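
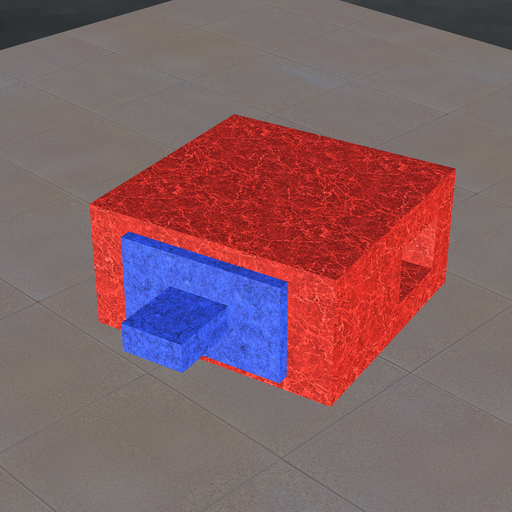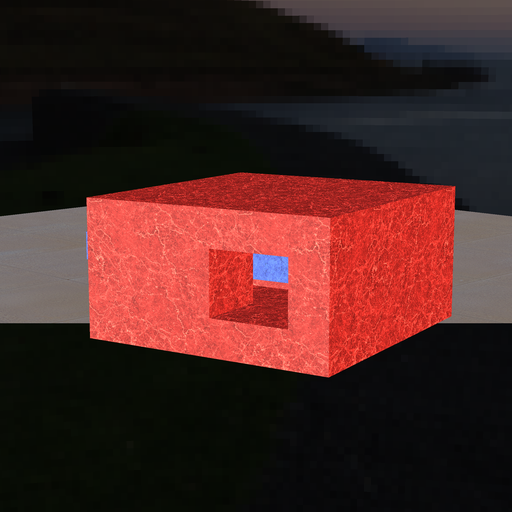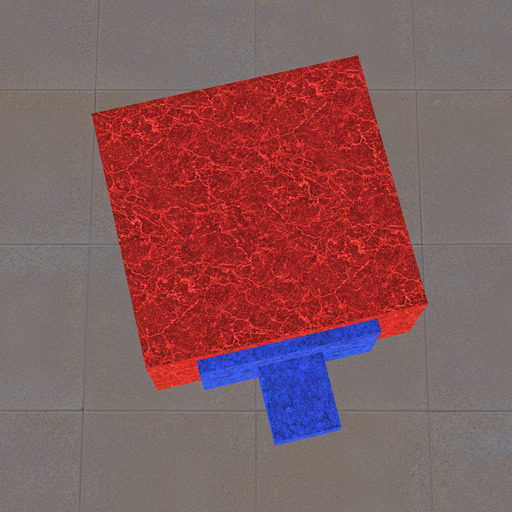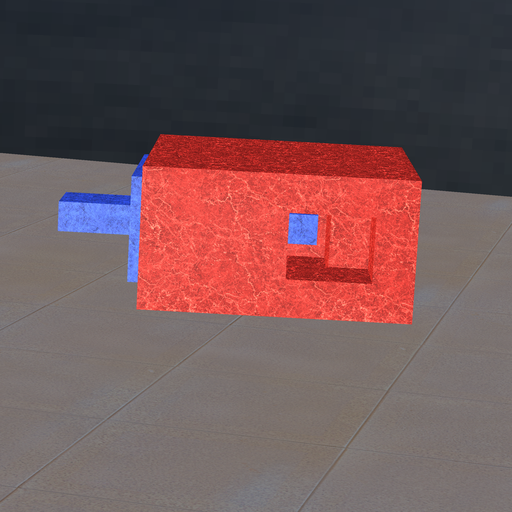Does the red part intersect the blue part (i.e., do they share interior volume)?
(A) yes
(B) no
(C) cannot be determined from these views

(B) no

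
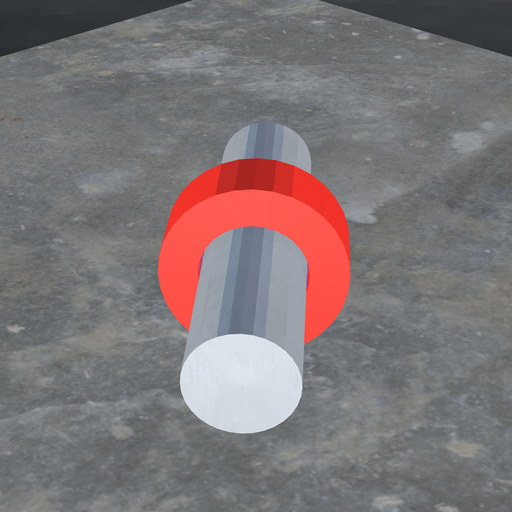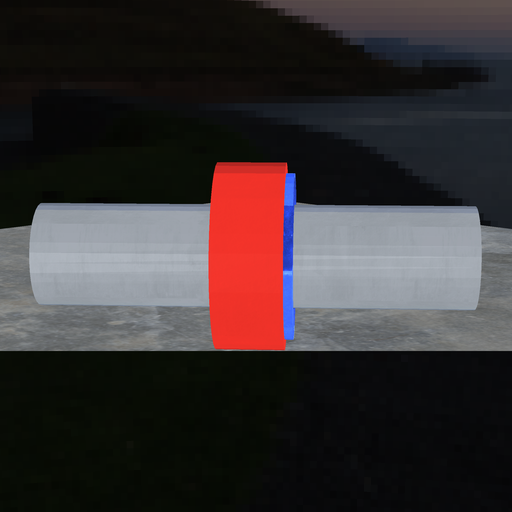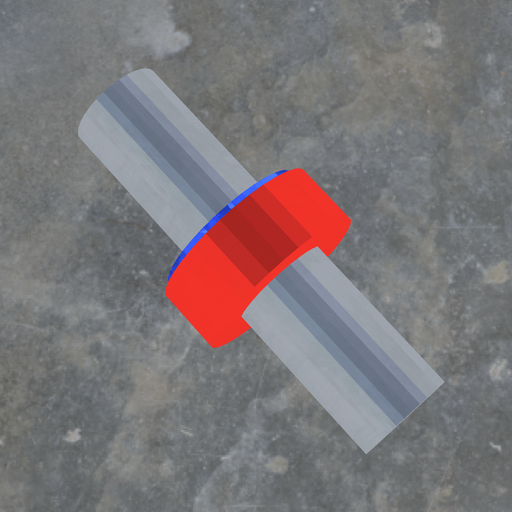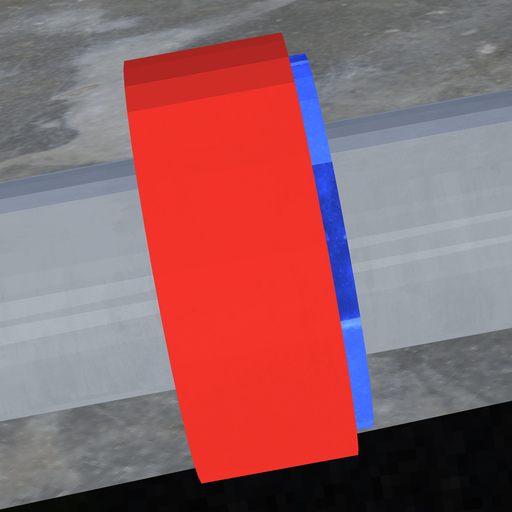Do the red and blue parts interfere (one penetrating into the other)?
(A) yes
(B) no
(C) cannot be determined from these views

(A) yes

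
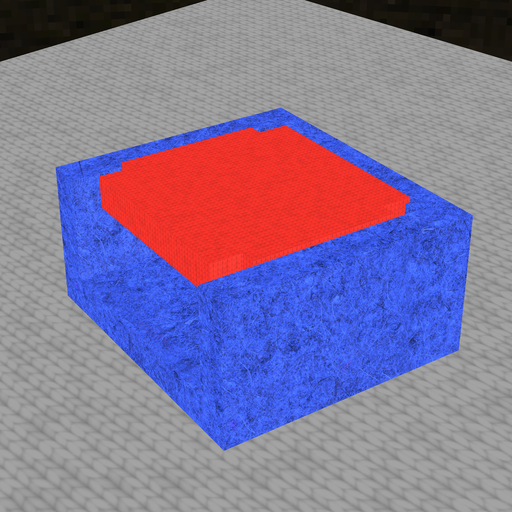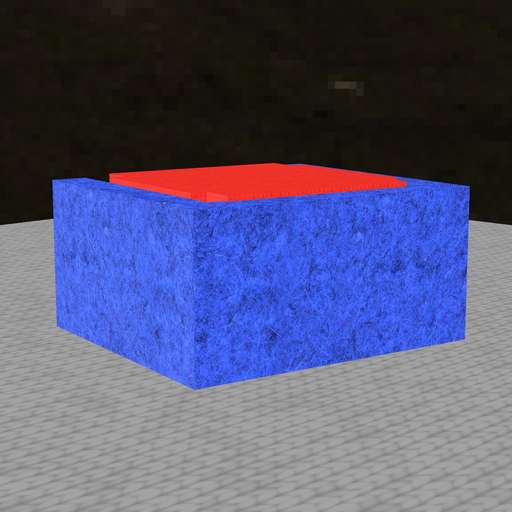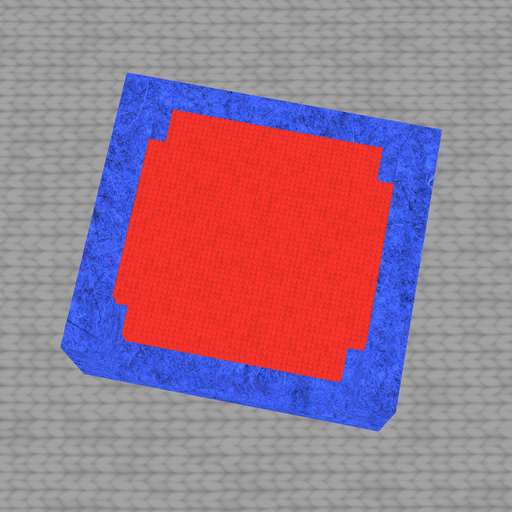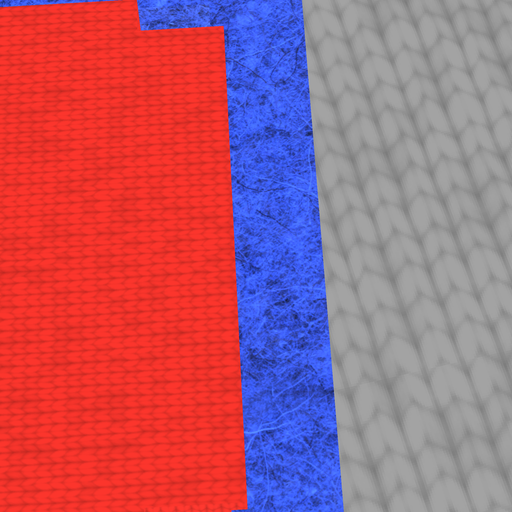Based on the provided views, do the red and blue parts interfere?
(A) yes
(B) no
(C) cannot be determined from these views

(A) yes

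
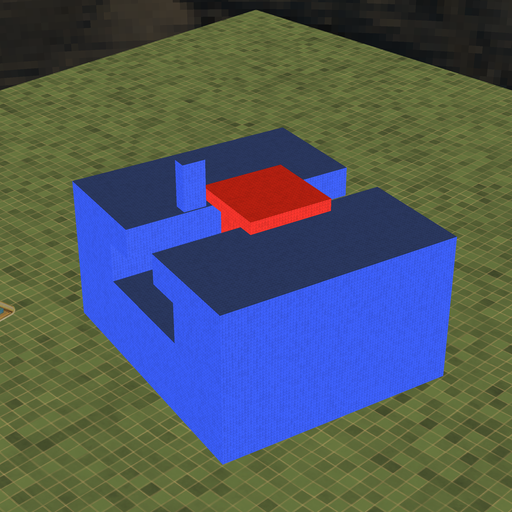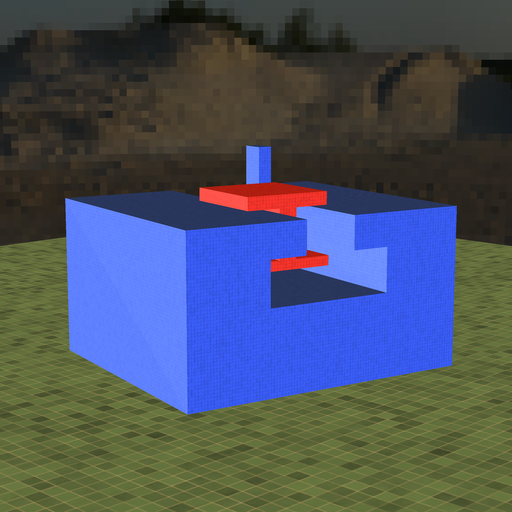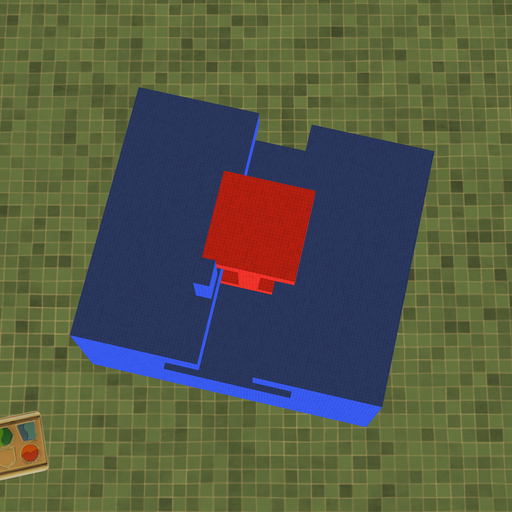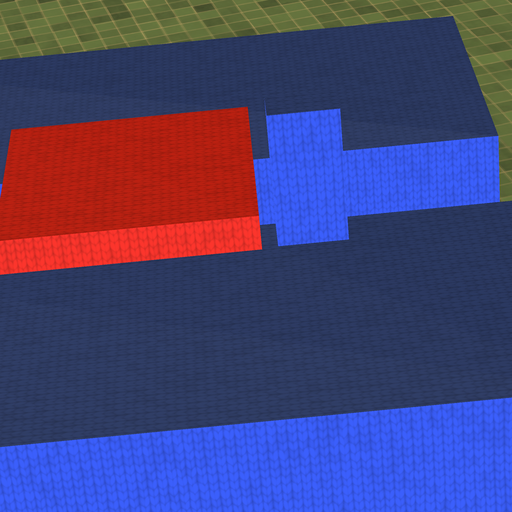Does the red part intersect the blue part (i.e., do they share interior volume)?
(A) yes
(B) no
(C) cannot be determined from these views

(B) no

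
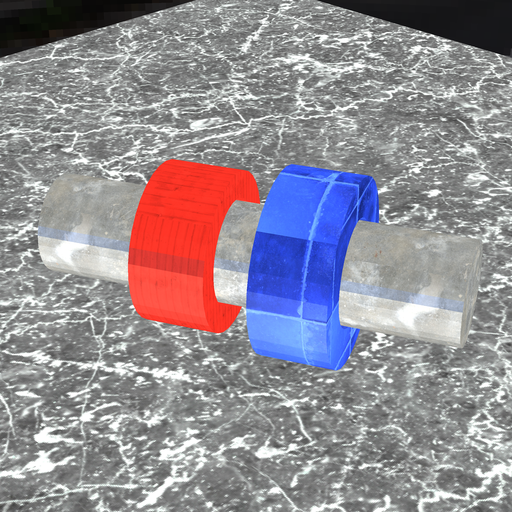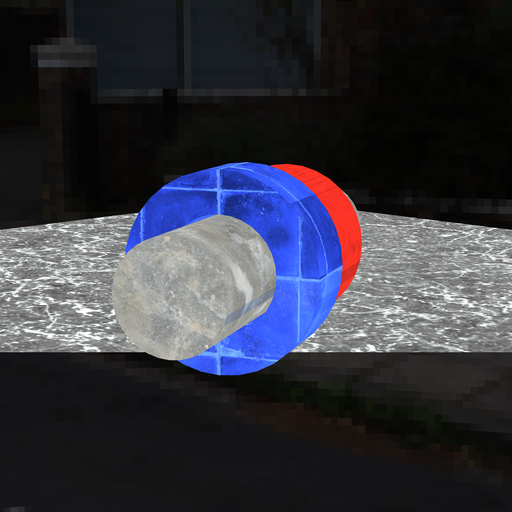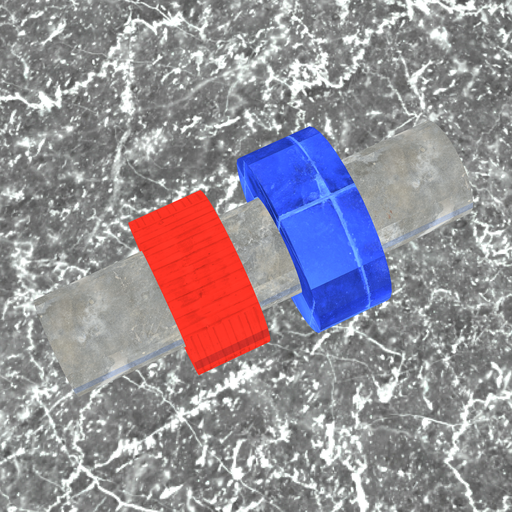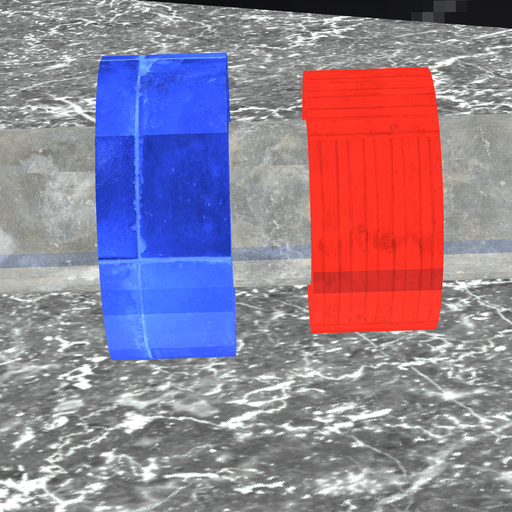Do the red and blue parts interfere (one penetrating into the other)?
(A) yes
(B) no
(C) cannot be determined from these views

(B) no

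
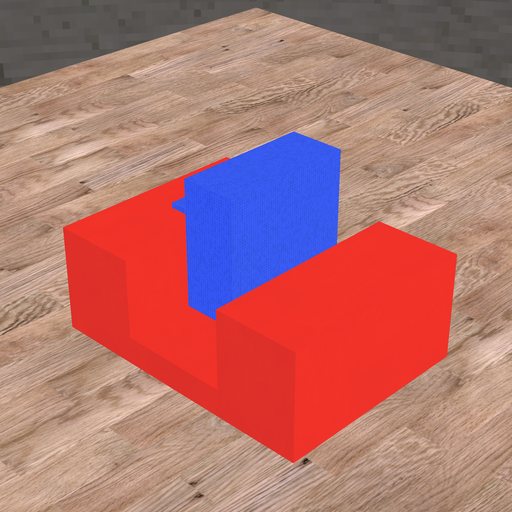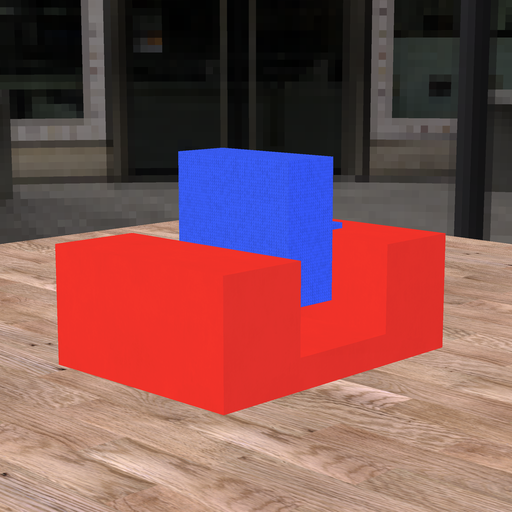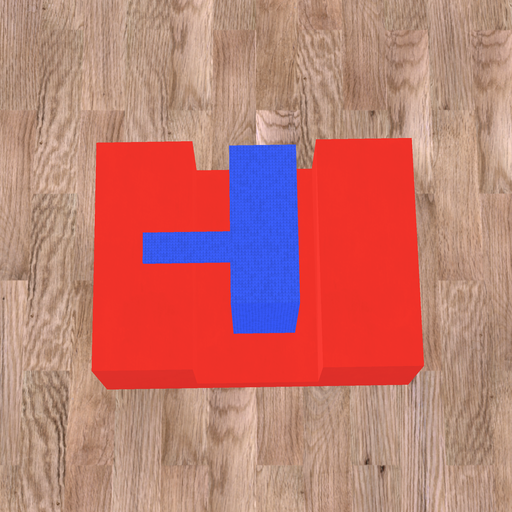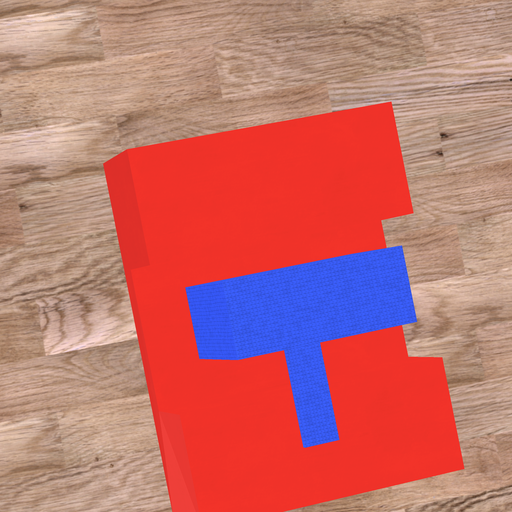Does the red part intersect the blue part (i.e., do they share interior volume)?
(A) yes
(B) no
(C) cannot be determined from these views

(B) no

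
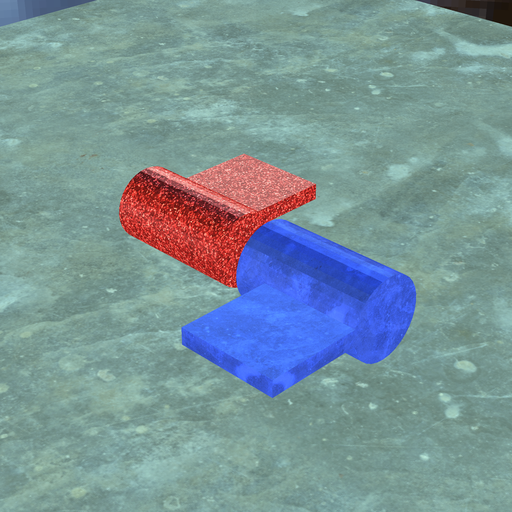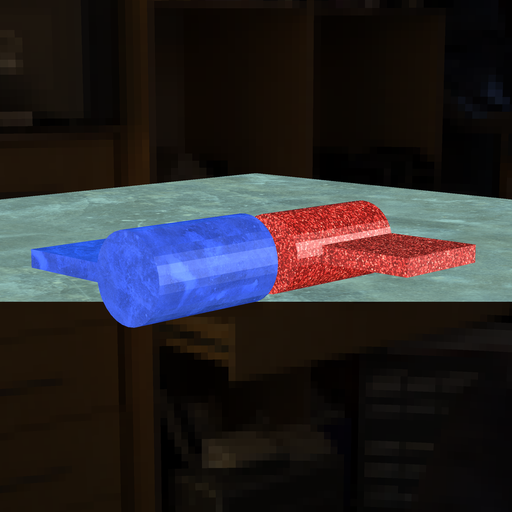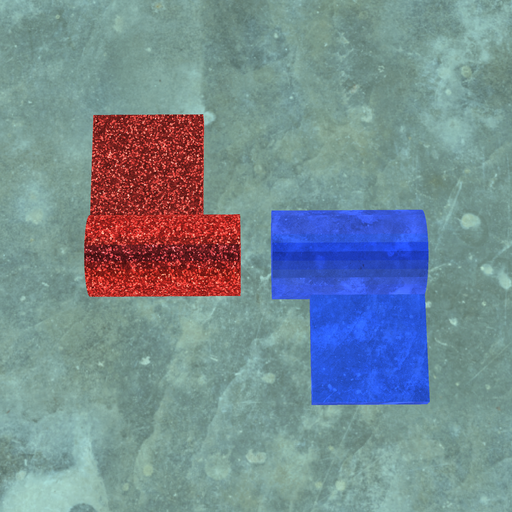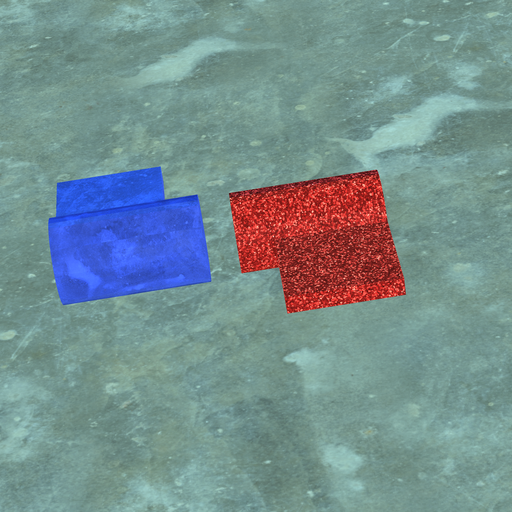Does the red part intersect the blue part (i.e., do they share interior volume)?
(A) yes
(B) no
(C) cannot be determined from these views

(B) no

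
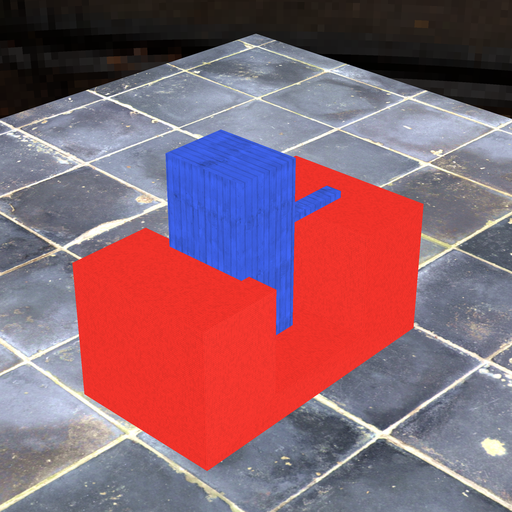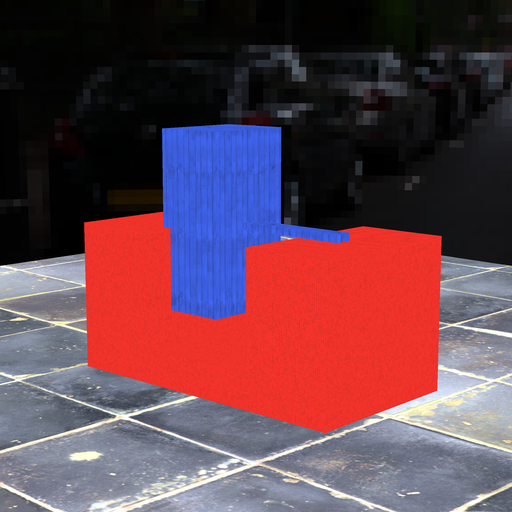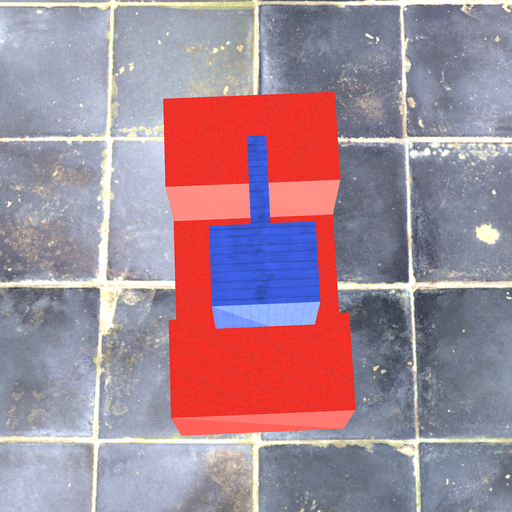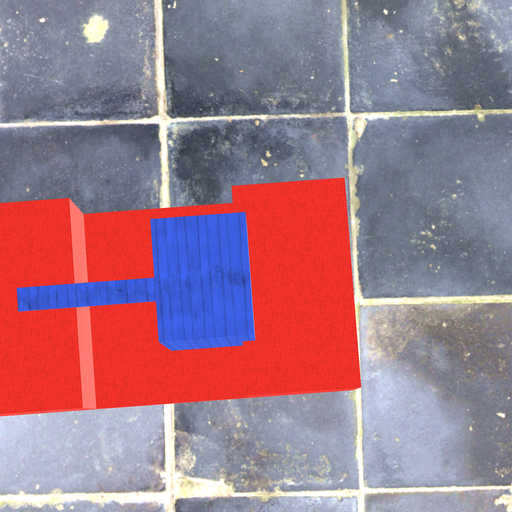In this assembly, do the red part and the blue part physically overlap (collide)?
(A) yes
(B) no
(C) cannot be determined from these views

(A) yes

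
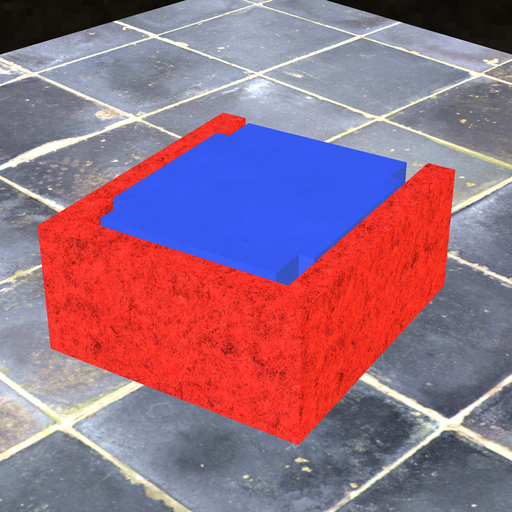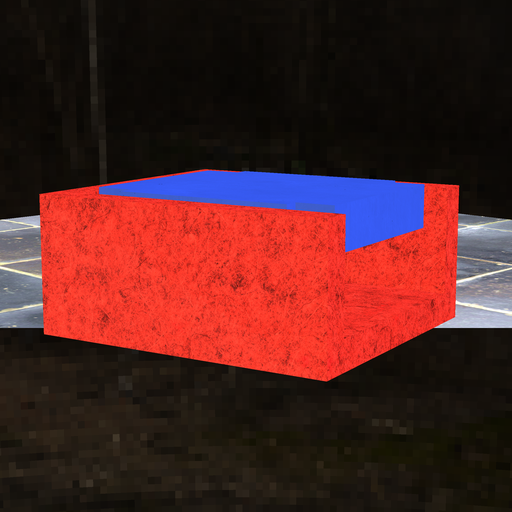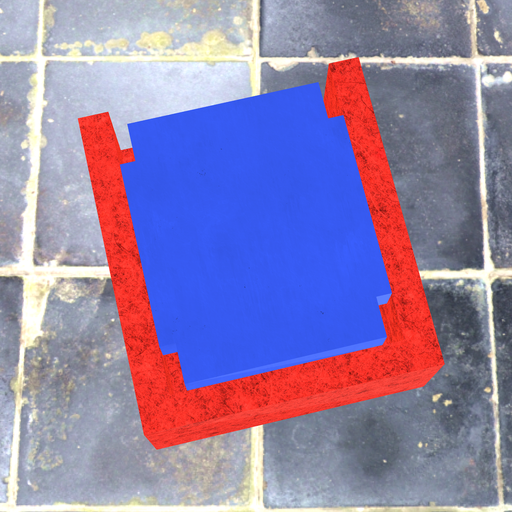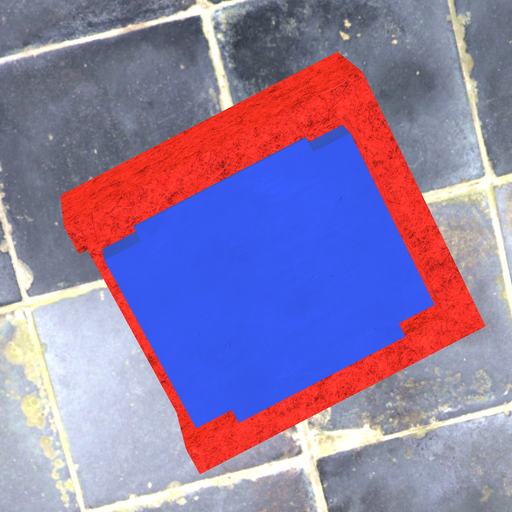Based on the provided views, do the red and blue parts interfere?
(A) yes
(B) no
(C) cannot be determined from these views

(B) no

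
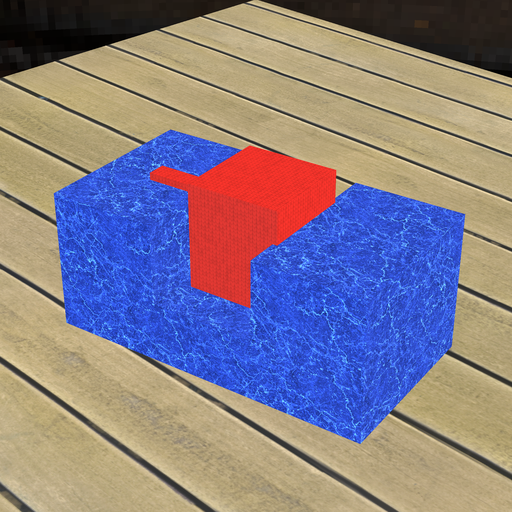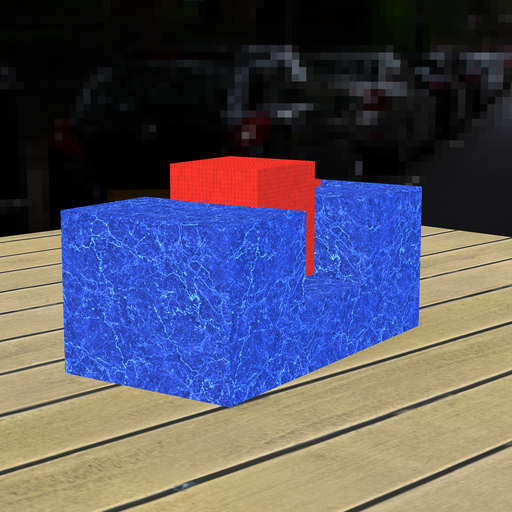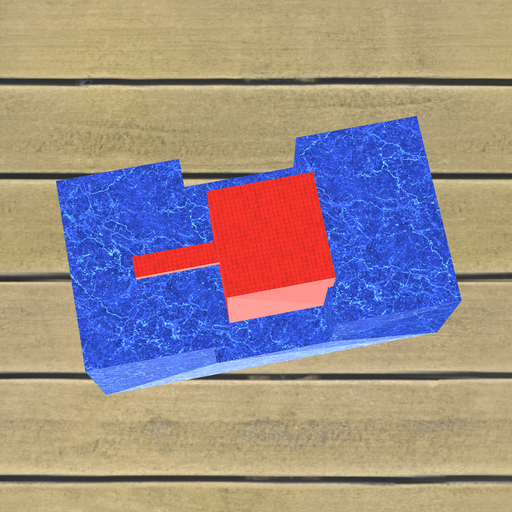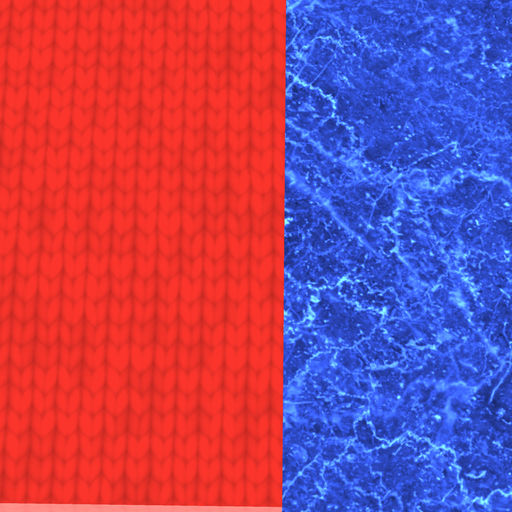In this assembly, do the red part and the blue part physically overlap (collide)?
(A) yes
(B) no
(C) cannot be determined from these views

(A) yes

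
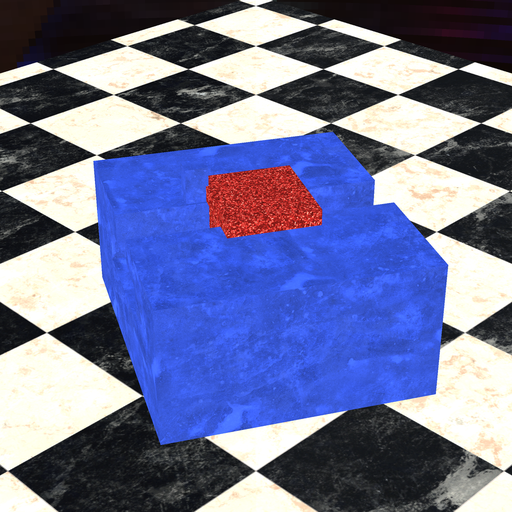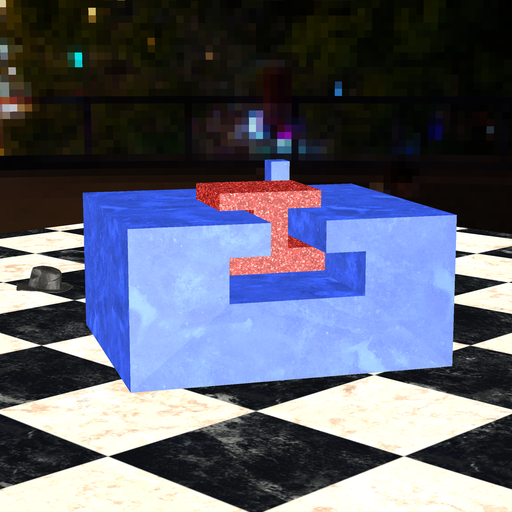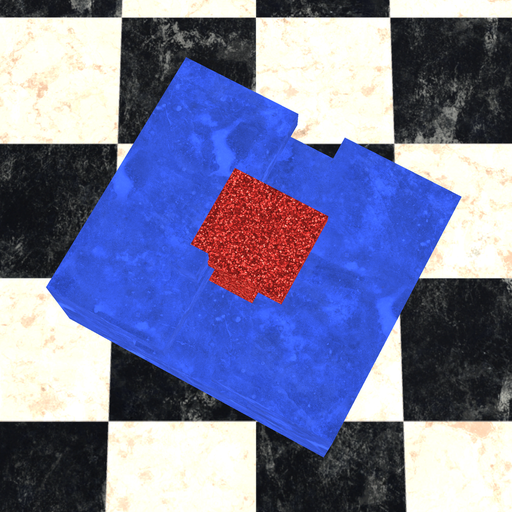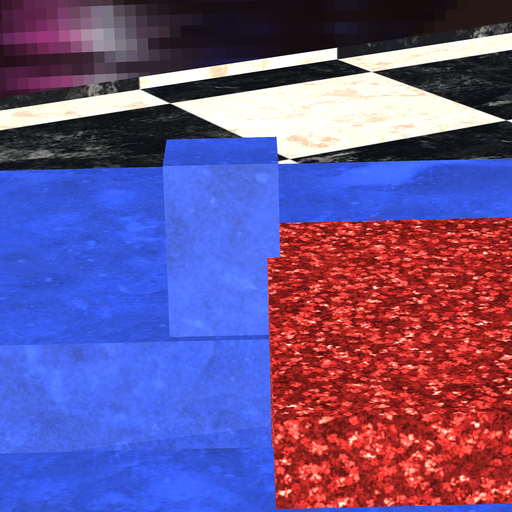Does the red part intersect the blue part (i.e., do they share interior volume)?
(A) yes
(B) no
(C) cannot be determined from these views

(A) yes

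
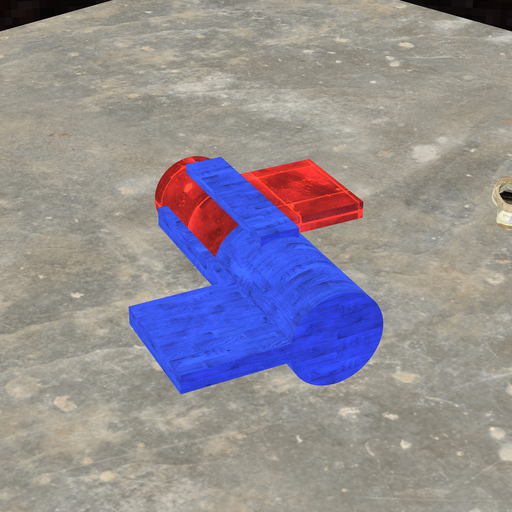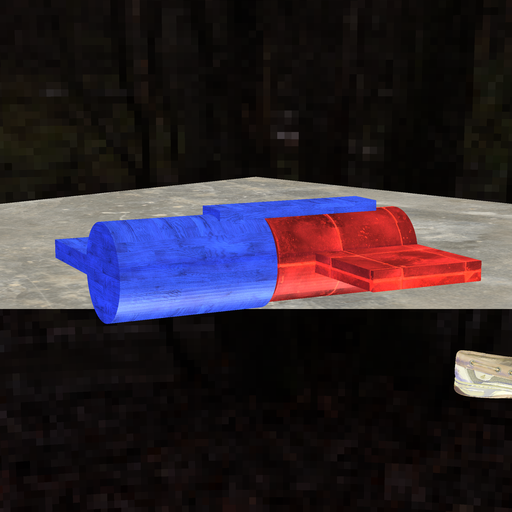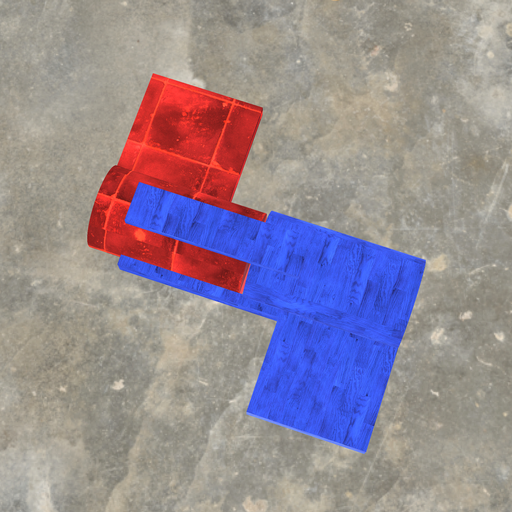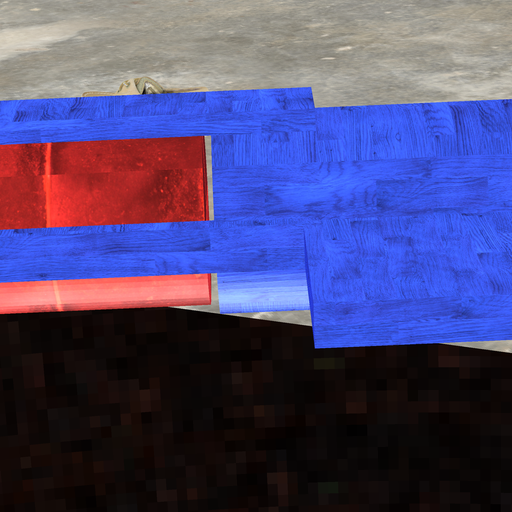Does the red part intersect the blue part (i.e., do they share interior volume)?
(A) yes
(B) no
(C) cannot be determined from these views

(B) no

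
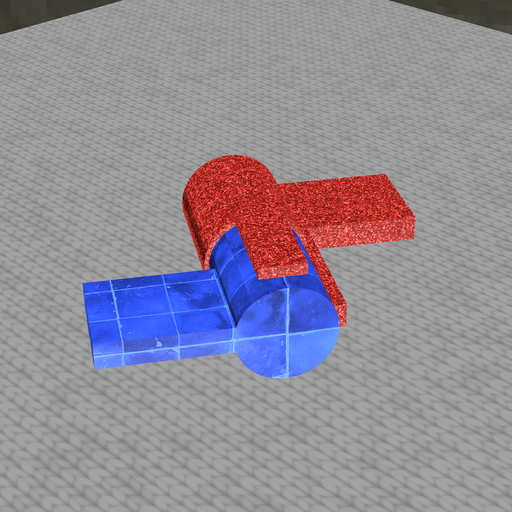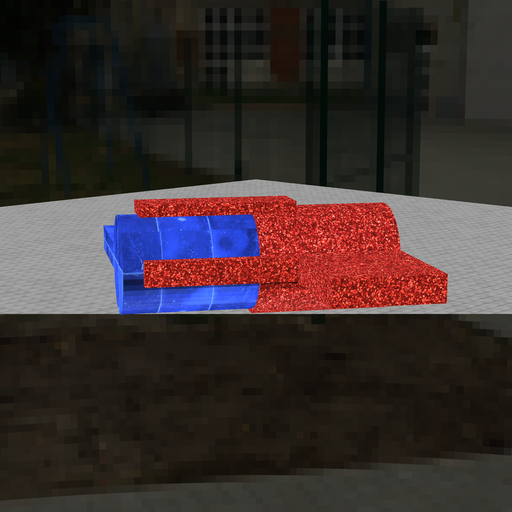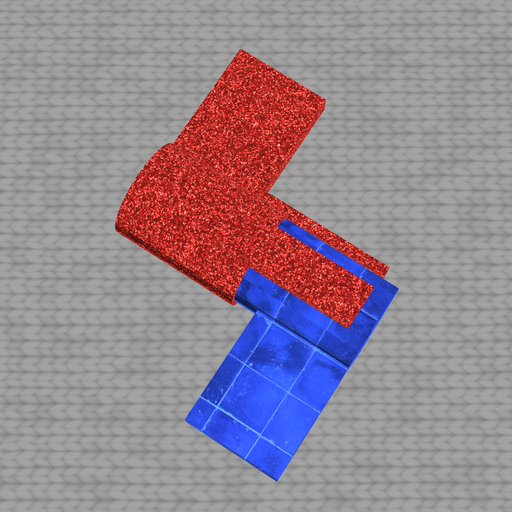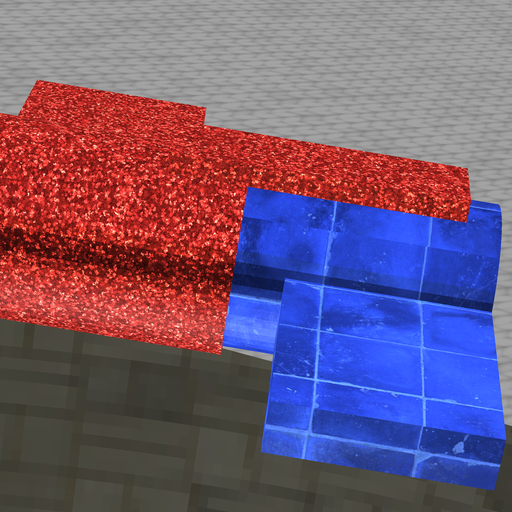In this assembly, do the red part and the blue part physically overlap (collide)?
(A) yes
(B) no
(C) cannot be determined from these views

(A) yes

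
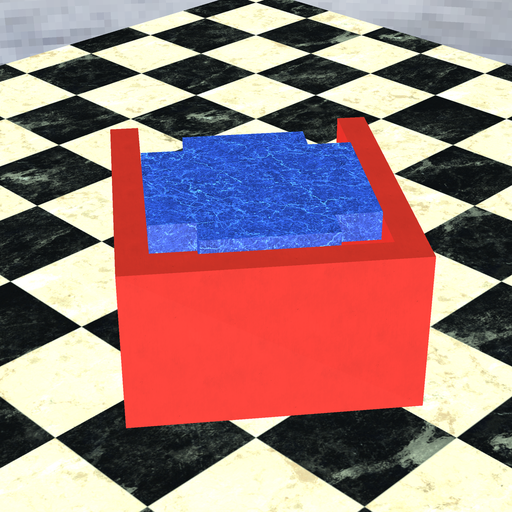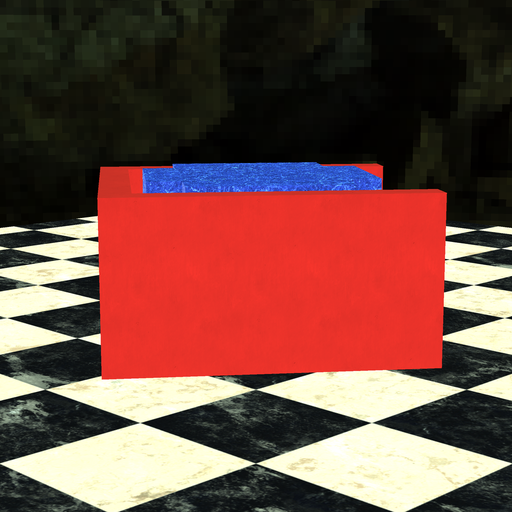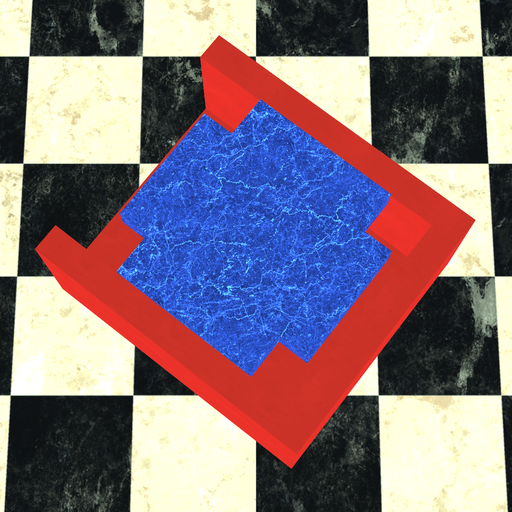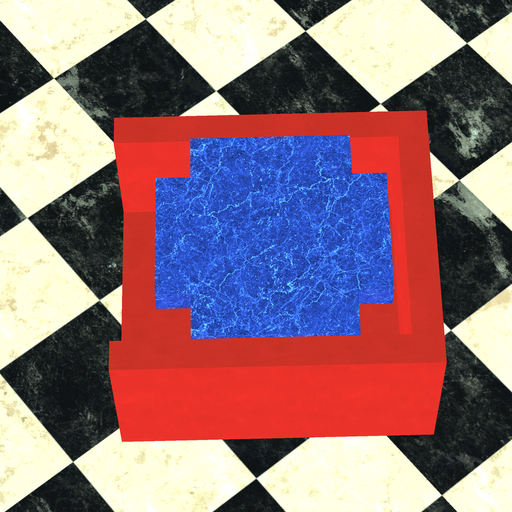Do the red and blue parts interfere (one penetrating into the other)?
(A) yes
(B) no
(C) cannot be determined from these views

(B) no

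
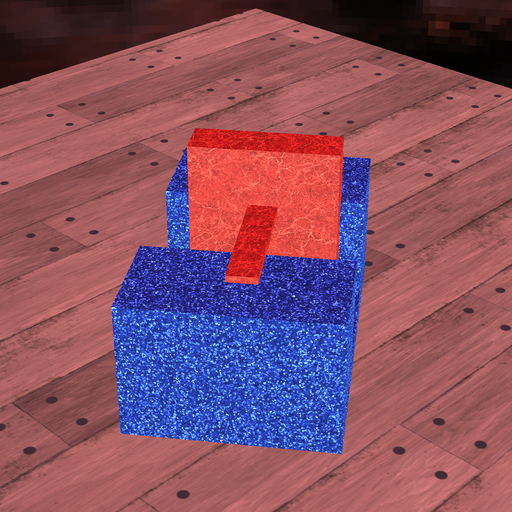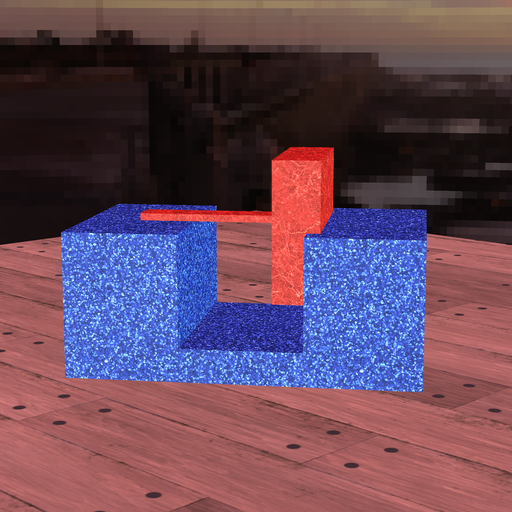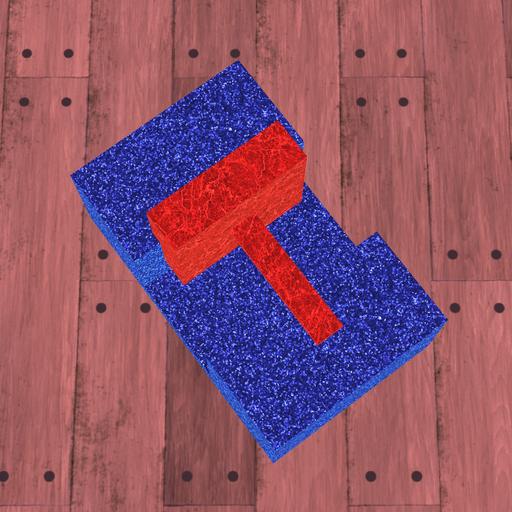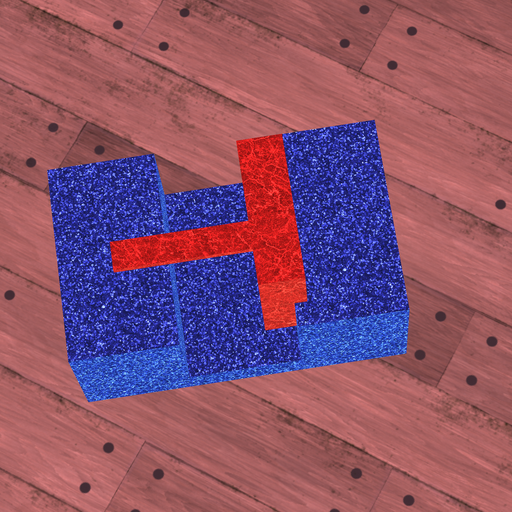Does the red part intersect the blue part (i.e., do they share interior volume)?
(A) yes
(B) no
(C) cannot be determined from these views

(A) yes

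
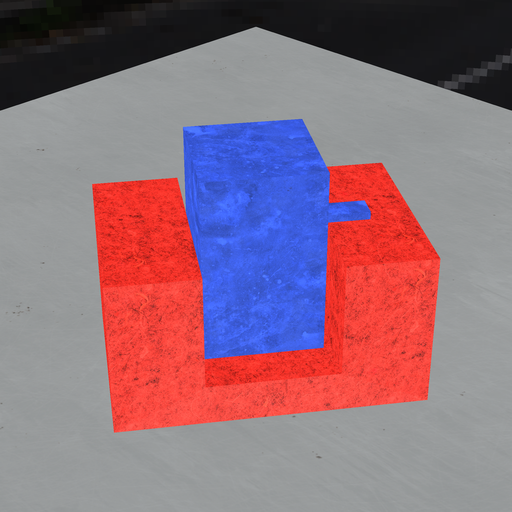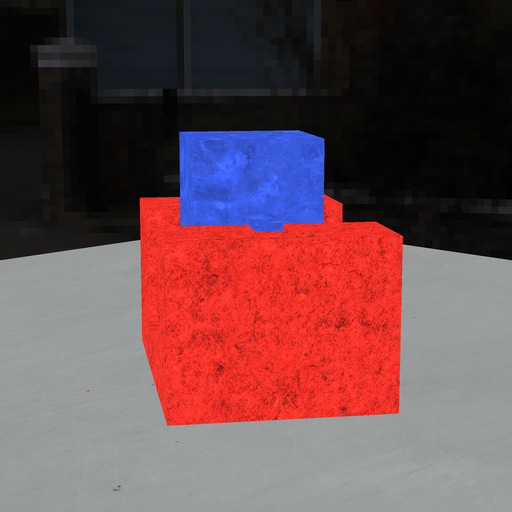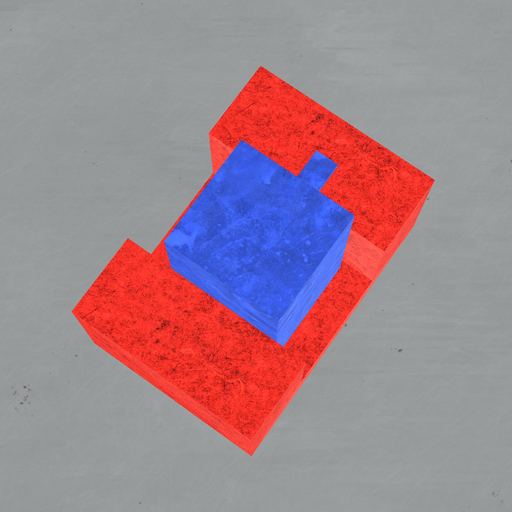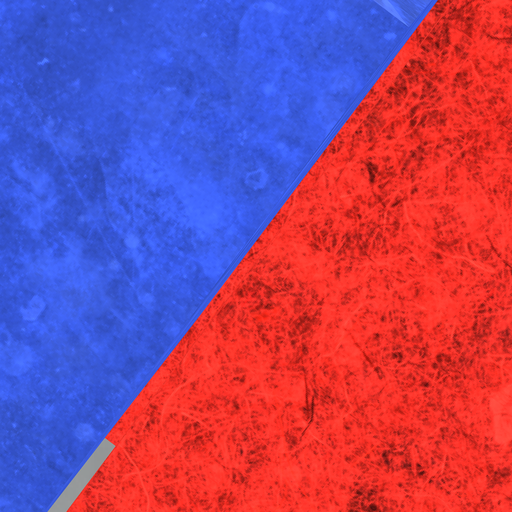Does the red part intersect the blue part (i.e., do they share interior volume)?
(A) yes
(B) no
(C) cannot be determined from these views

(B) no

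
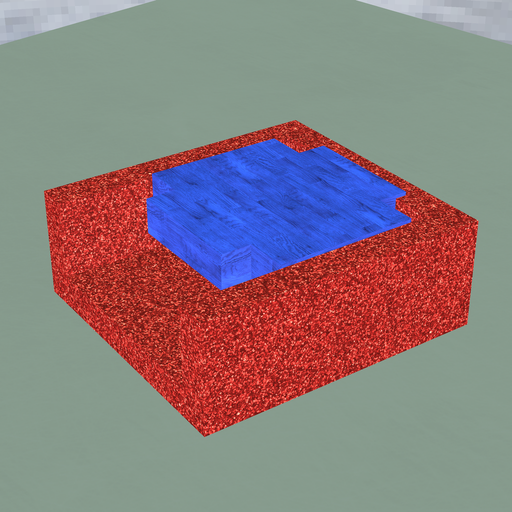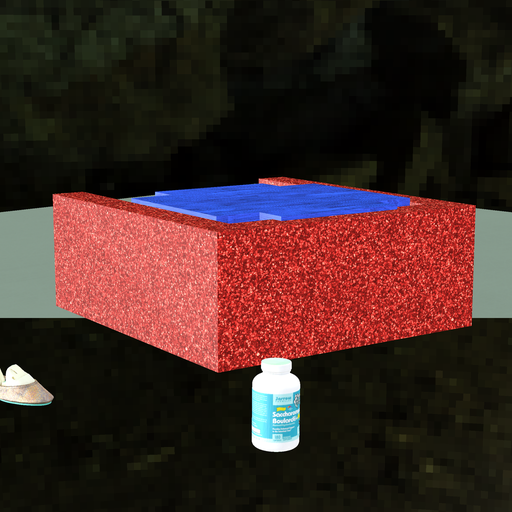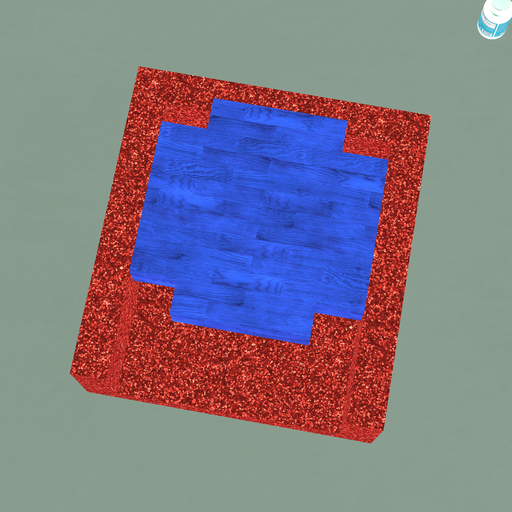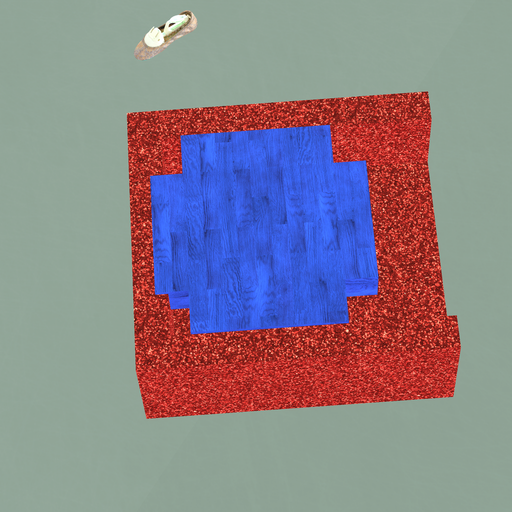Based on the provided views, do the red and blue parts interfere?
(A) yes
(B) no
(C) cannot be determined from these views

(A) yes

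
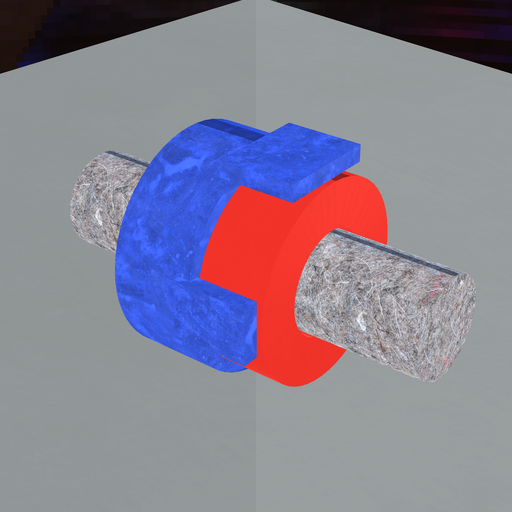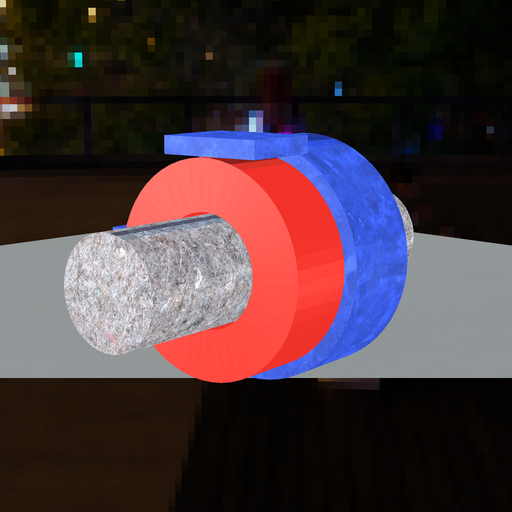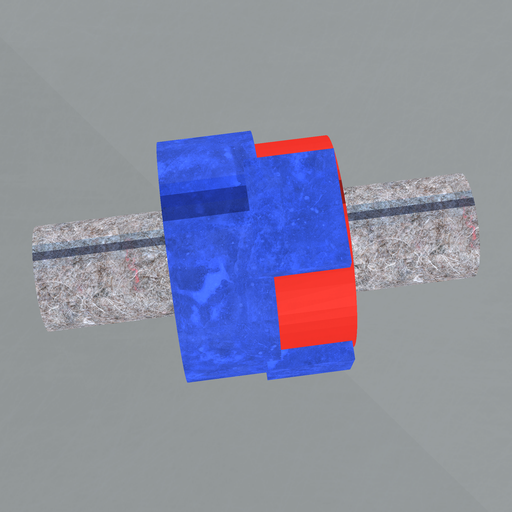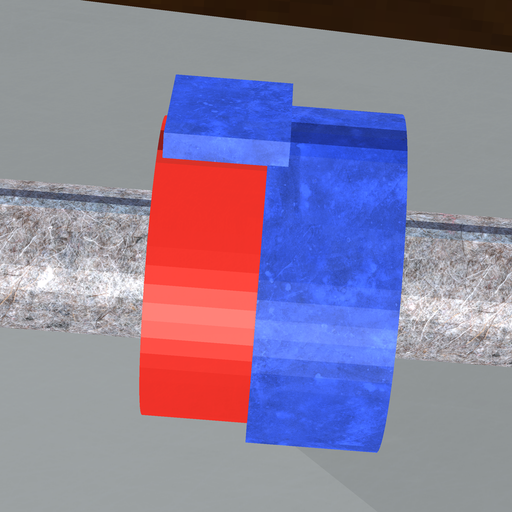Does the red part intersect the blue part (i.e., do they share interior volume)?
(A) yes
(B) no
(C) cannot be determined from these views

(A) yes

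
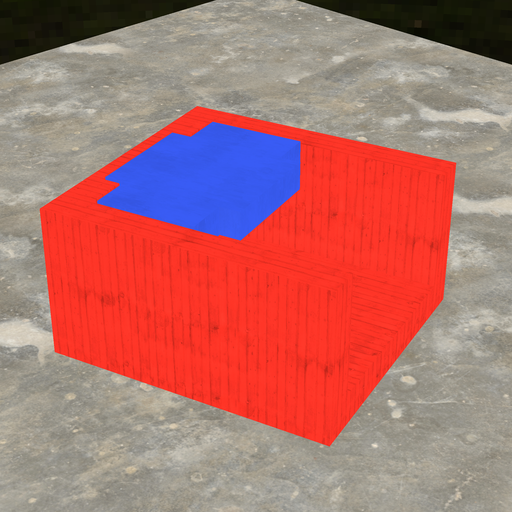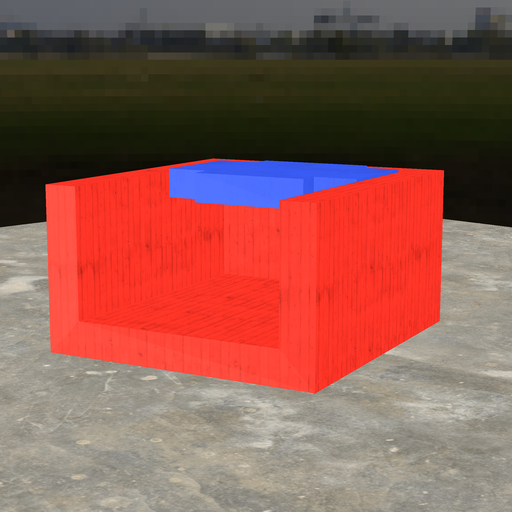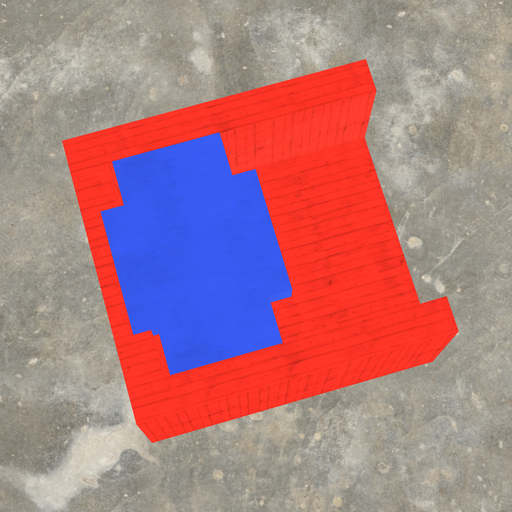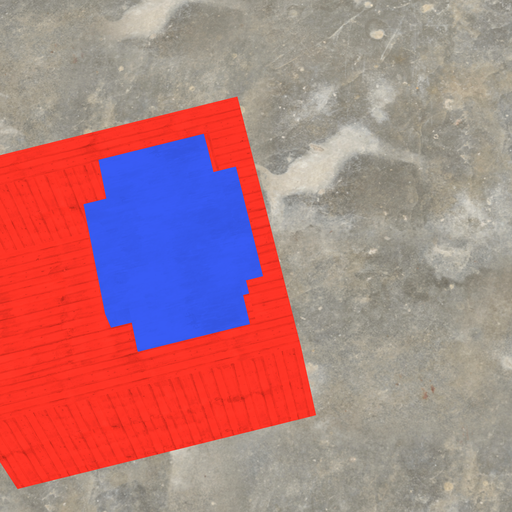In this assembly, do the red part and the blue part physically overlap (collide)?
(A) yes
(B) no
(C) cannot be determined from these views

(A) yes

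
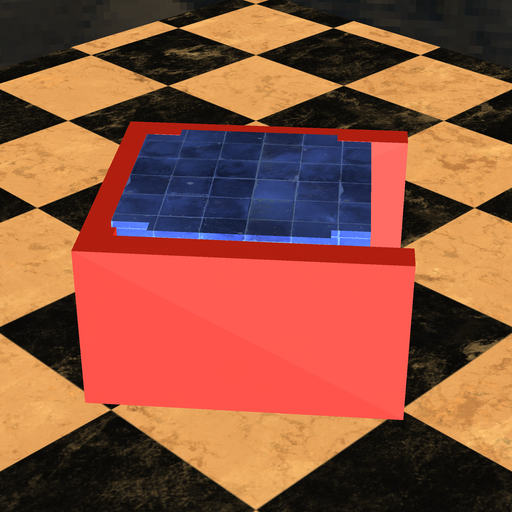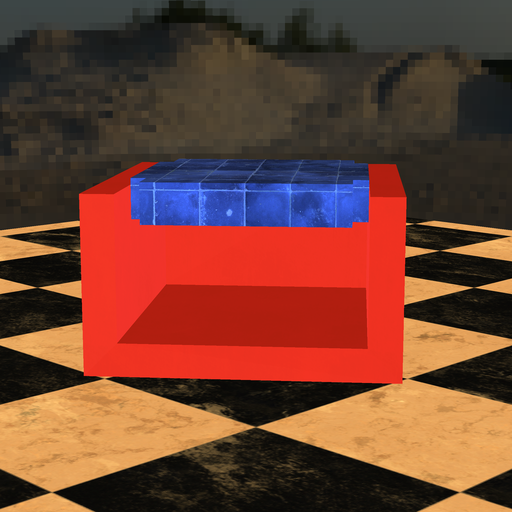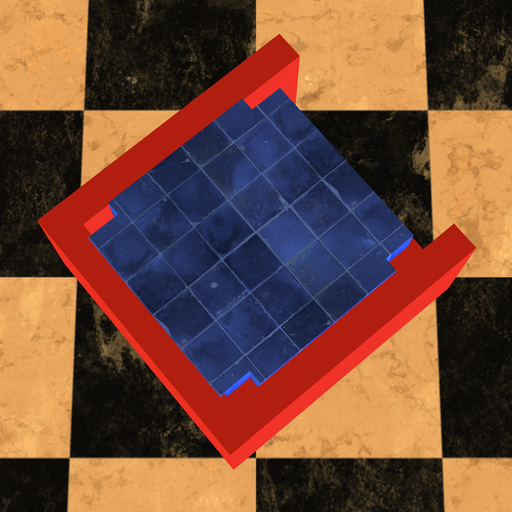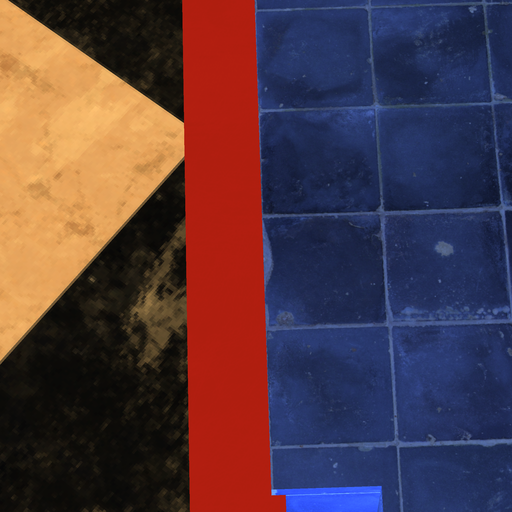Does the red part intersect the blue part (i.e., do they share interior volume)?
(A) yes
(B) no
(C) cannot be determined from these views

(A) yes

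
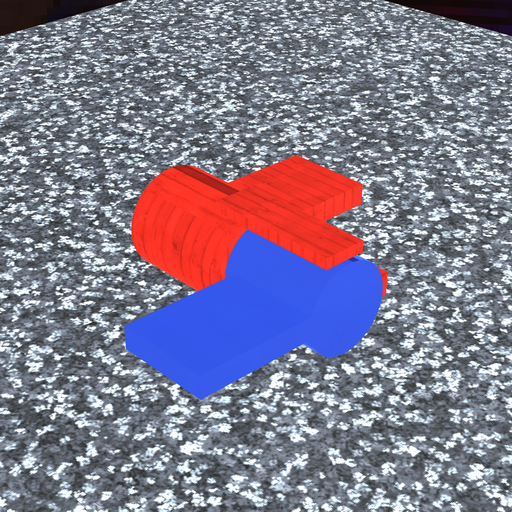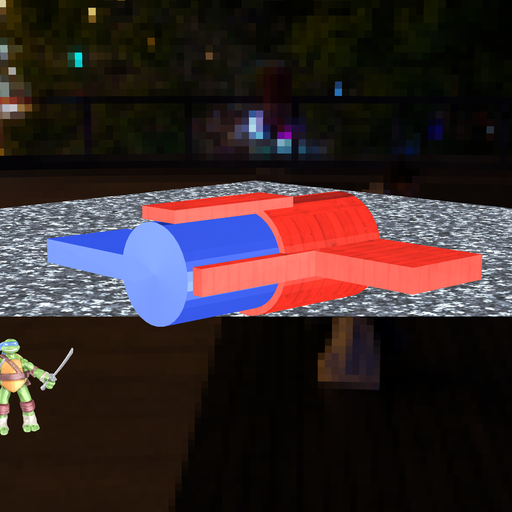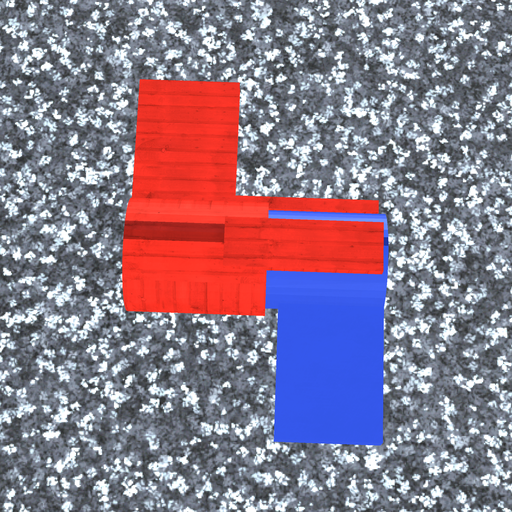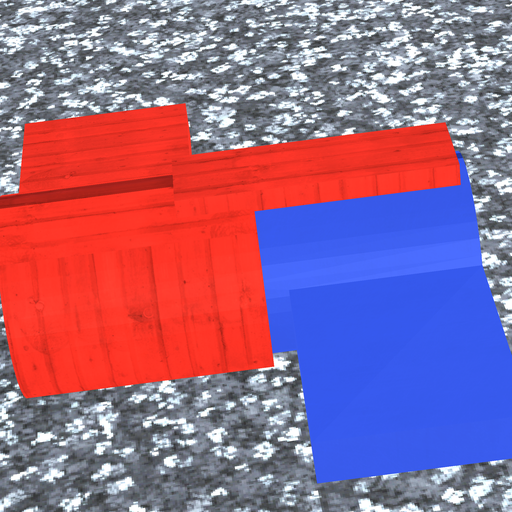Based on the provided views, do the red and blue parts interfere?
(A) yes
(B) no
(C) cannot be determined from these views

(A) yes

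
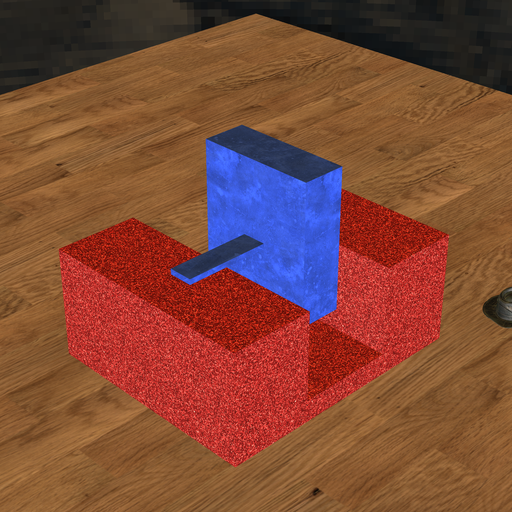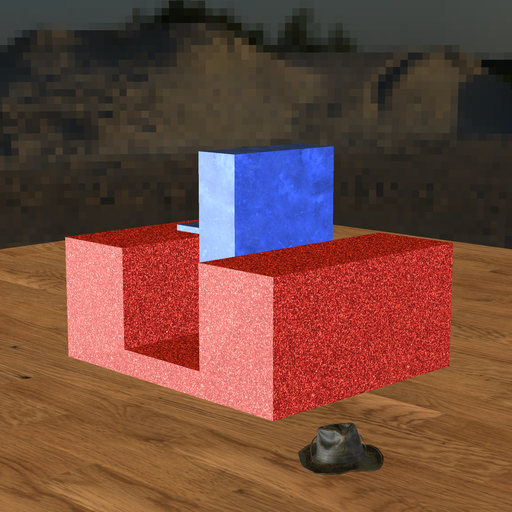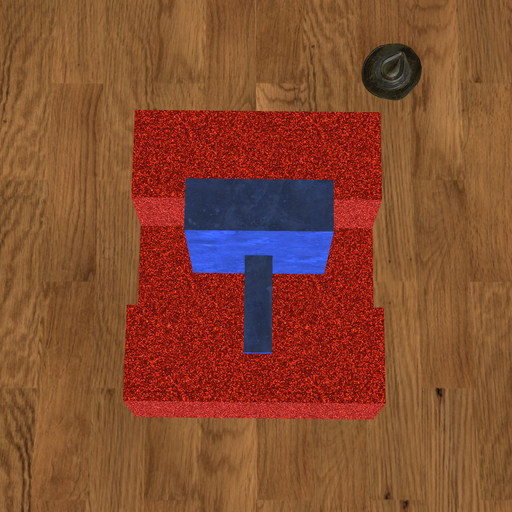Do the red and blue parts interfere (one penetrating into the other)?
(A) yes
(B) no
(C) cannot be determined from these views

(B) no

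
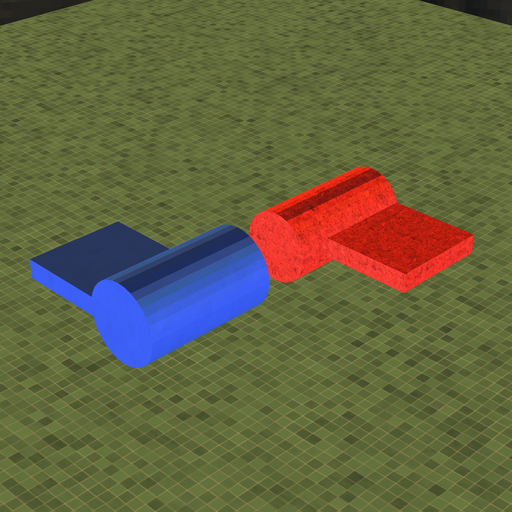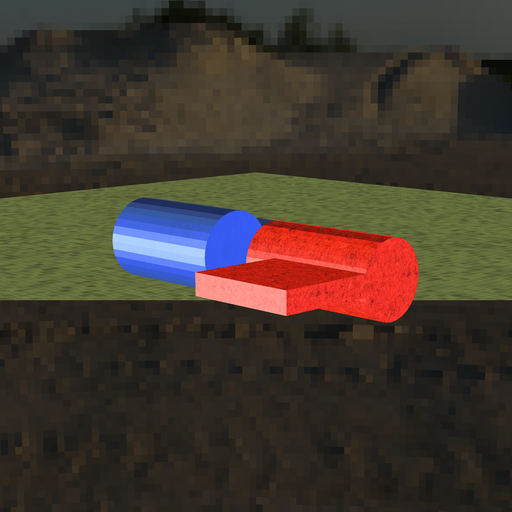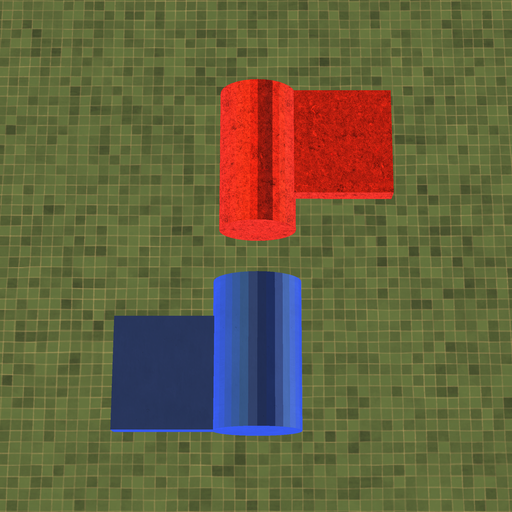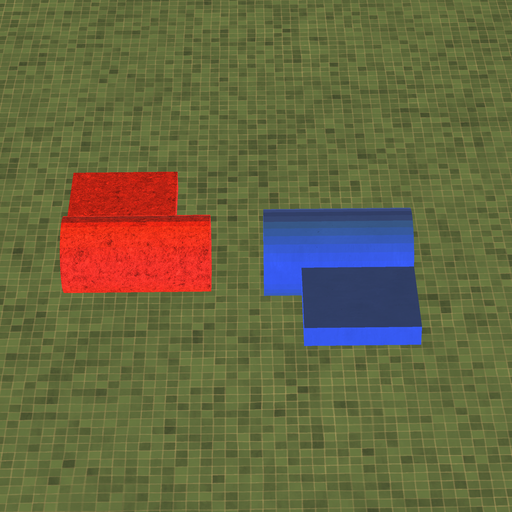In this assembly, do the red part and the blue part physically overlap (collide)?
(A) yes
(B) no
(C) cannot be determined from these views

(B) no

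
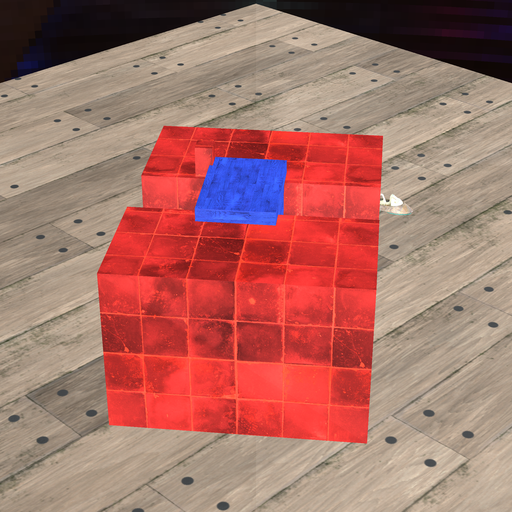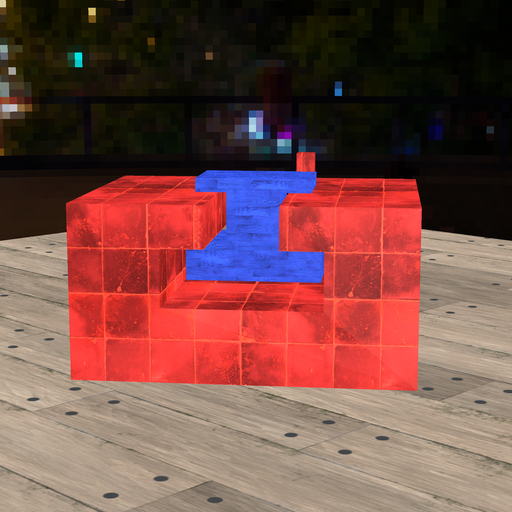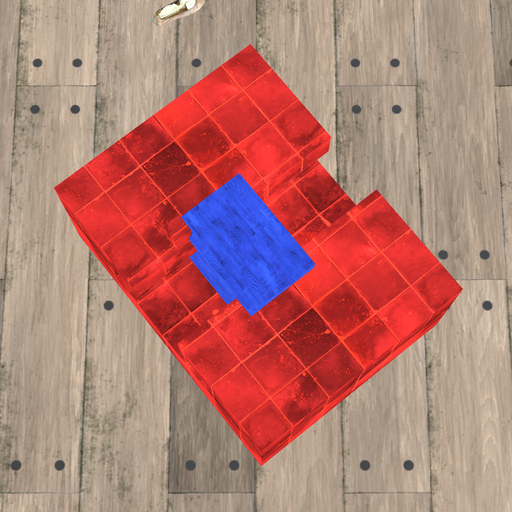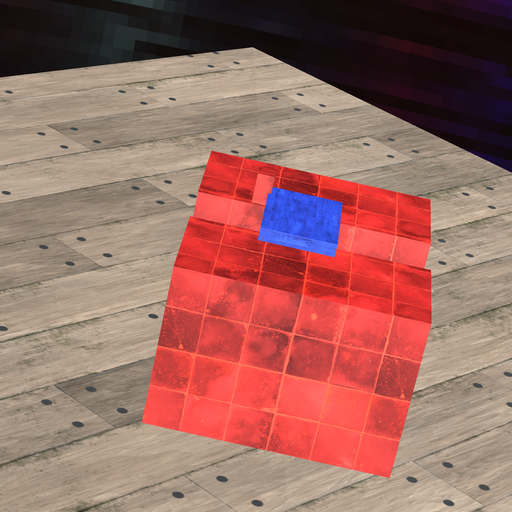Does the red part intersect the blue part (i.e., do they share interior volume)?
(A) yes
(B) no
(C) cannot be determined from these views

(A) yes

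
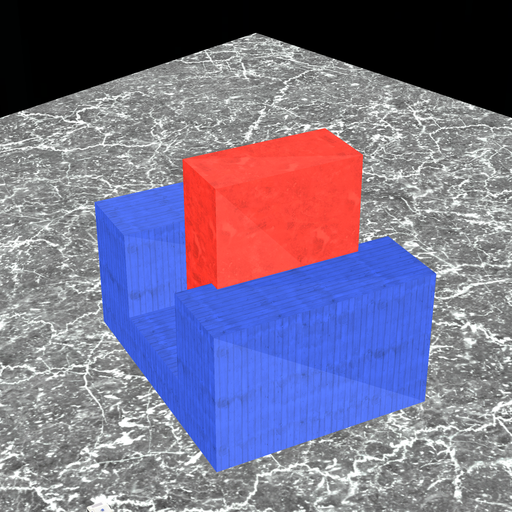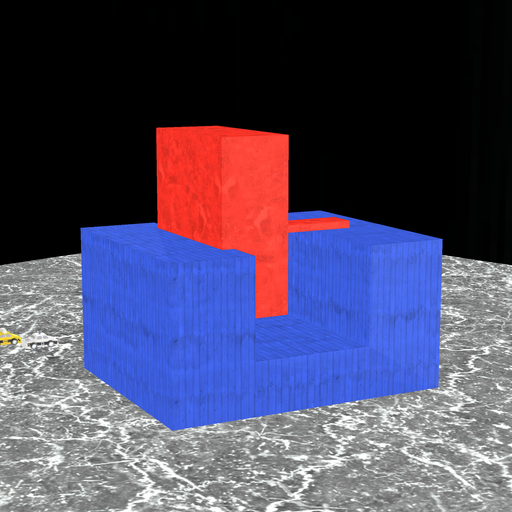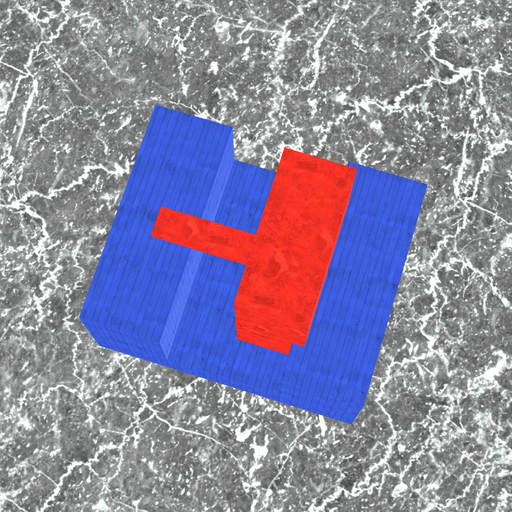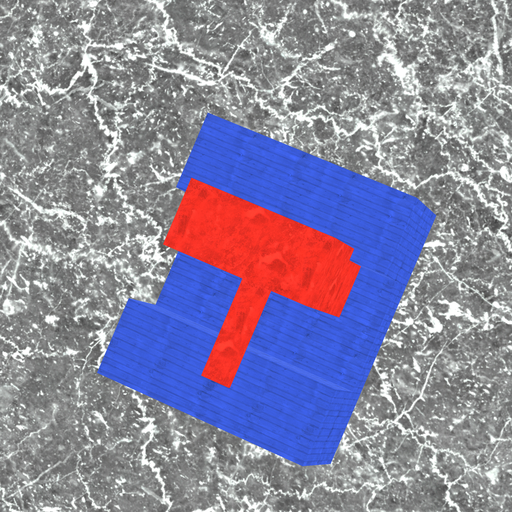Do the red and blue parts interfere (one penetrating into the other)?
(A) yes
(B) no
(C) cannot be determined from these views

(A) yes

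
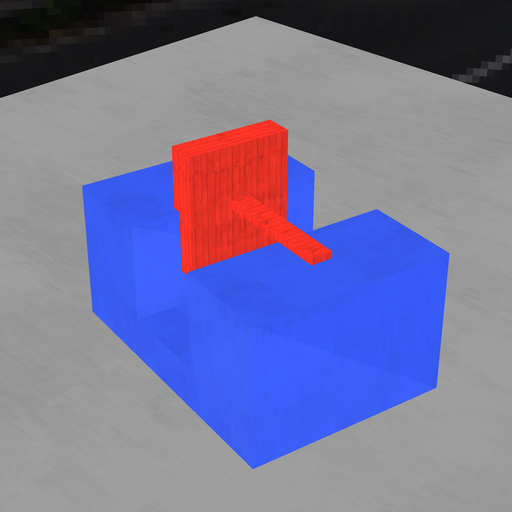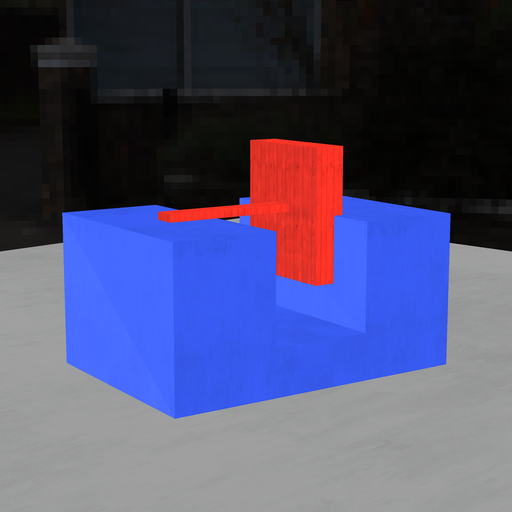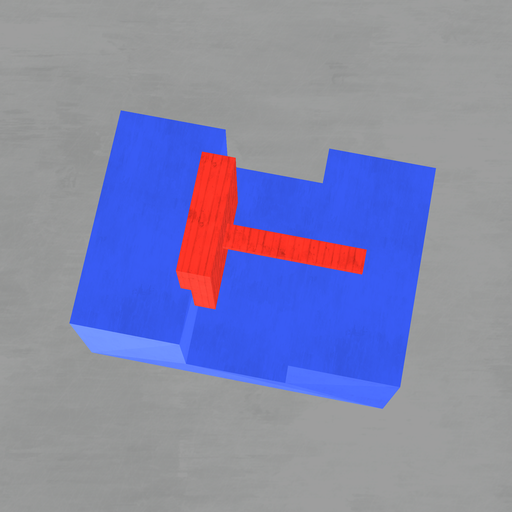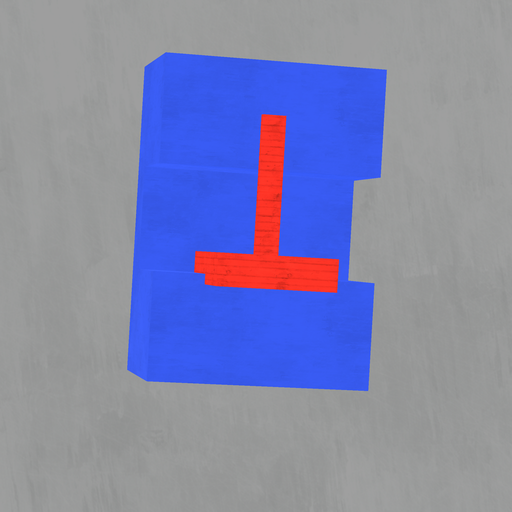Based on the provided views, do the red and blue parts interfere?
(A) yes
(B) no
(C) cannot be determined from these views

(A) yes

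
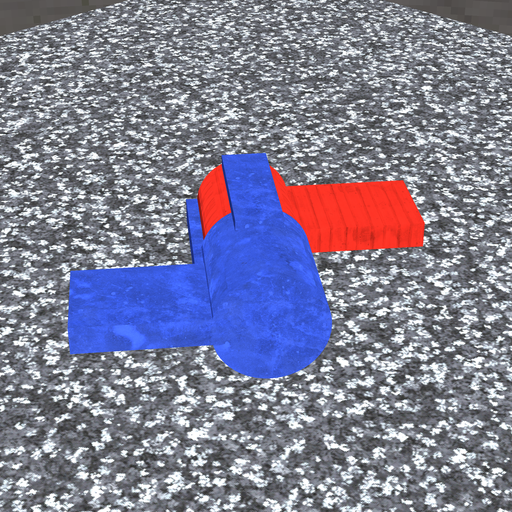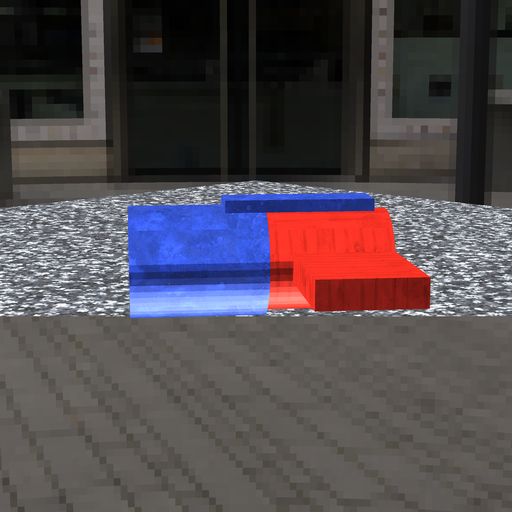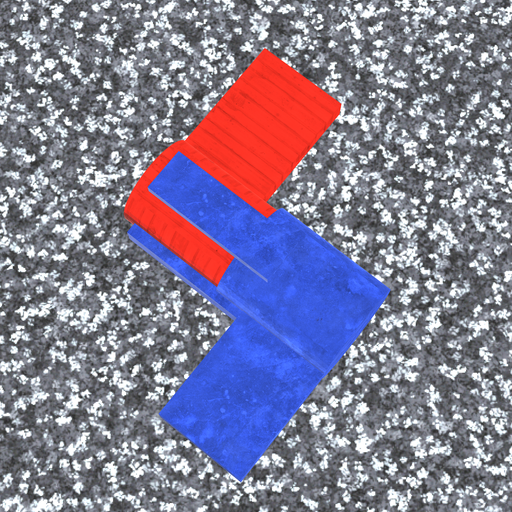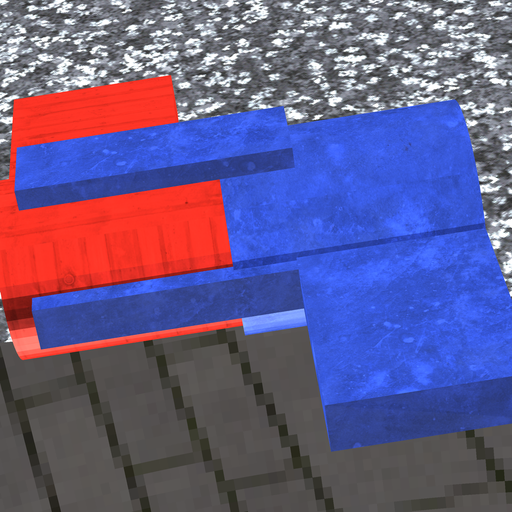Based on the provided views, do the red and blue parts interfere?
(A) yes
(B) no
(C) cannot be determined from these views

(A) yes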